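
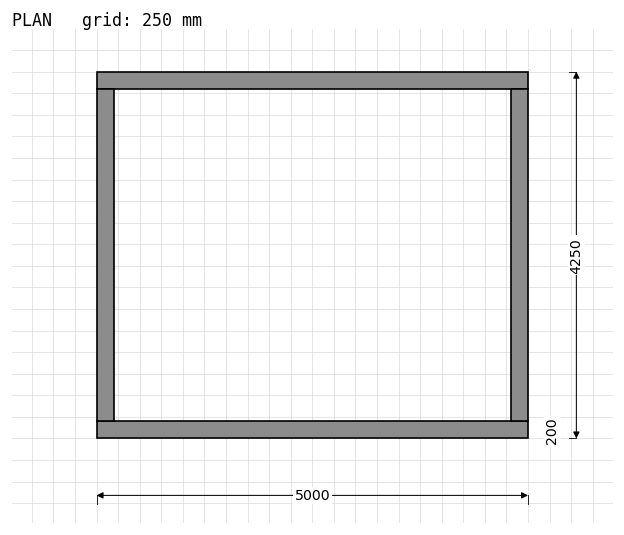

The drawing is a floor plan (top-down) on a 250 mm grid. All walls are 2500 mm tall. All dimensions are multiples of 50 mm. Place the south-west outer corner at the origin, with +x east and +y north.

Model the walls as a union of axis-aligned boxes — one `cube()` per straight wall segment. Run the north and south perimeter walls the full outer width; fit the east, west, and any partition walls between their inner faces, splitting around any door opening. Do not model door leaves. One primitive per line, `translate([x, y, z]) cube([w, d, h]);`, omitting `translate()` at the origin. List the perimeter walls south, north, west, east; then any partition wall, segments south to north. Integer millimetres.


cube([5000, 200, 2500]);
translate([0, 4050, 0]) cube([5000, 200, 2500]);
translate([0, 200, 0]) cube([200, 3850, 2500]);
translate([4800, 200, 0]) cube([200, 3850, 2500]);


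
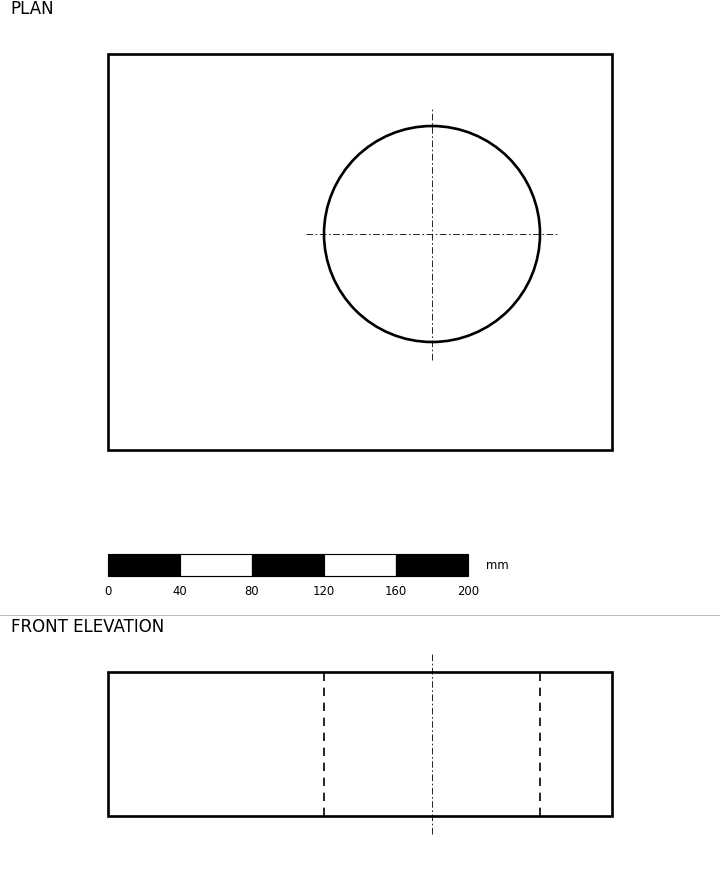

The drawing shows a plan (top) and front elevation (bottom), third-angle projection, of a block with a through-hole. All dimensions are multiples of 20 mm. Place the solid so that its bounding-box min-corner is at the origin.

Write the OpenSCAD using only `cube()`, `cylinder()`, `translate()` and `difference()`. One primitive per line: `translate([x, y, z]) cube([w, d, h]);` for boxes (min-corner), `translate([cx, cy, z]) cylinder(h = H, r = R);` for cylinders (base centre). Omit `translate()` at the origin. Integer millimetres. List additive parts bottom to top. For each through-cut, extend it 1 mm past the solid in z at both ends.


difference() {
  cube([280, 220, 80]);
  translate([180, 120, -1]) cylinder(h = 82, r = 60);
}


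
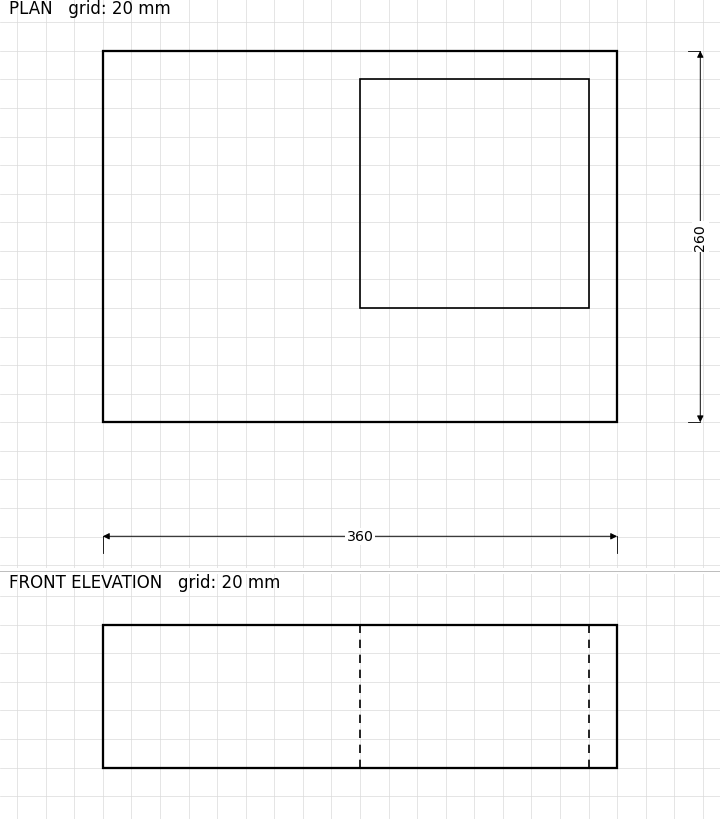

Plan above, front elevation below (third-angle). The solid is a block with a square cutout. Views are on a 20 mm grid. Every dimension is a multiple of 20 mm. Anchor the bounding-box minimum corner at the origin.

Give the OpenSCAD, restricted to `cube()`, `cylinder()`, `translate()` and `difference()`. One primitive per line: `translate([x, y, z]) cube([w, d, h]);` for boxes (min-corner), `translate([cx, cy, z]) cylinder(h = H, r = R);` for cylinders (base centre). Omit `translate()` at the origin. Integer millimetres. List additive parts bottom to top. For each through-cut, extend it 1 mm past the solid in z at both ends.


difference() {
  cube([360, 260, 100]);
  translate([180, 80, -1]) cube([160, 160, 102]);
}


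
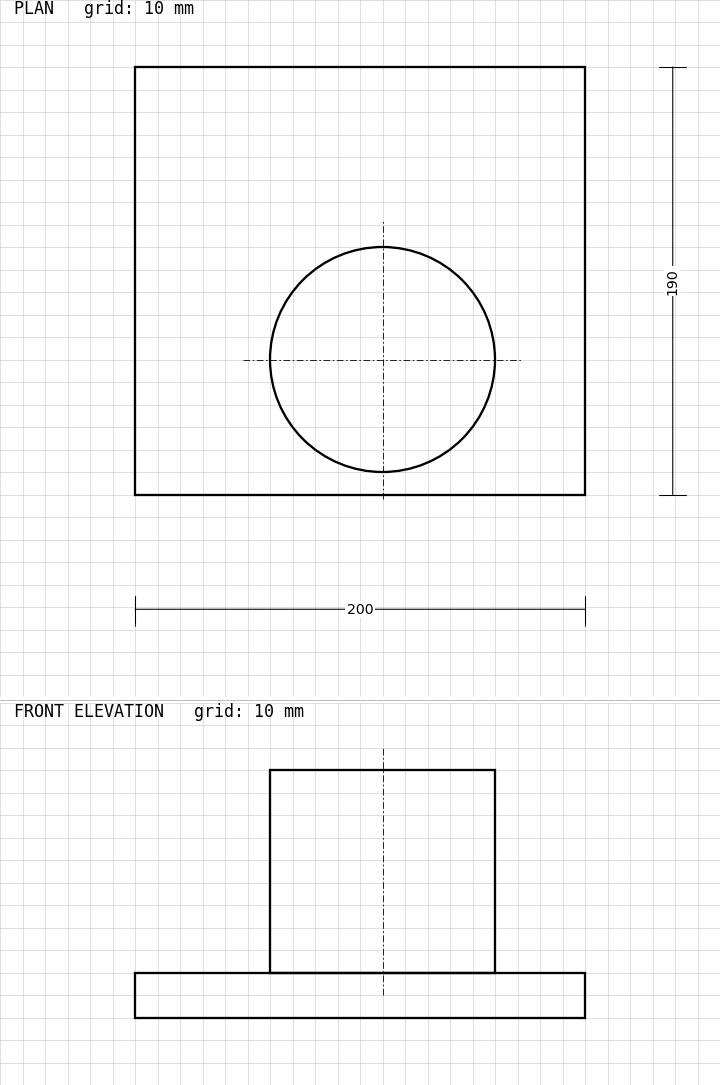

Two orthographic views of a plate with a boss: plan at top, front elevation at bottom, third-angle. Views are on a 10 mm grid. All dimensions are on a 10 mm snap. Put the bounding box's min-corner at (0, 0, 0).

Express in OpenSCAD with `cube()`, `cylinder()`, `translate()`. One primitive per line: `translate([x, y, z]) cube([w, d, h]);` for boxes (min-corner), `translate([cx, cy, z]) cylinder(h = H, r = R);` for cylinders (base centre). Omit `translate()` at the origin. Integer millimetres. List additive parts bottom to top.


cube([200, 190, 20]);
translate([110, 60, 20]) cylinder(h = 90, r = 50);


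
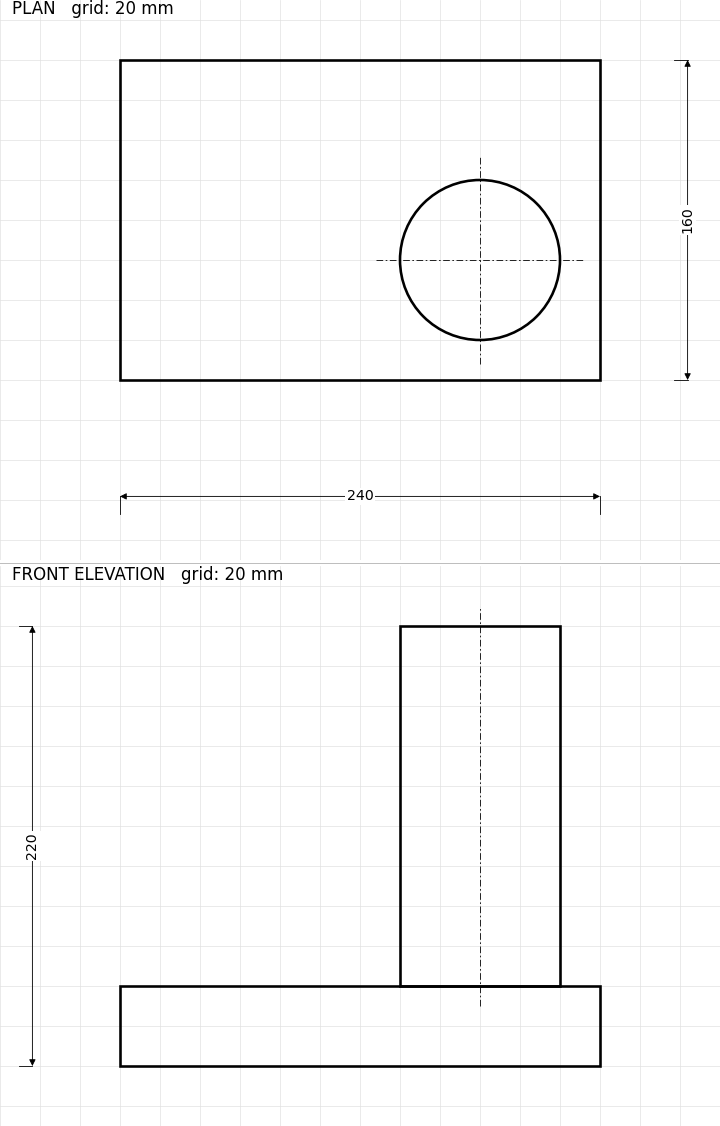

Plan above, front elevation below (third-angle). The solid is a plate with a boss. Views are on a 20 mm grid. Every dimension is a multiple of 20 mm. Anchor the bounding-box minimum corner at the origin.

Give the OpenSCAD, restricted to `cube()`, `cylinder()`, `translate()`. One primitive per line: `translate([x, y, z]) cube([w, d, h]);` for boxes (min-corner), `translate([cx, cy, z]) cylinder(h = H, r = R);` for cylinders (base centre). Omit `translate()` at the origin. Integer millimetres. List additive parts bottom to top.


cube([240, 160, 40]);
translate([180, 60, 40]) cylinder(h = 180, r = 40);


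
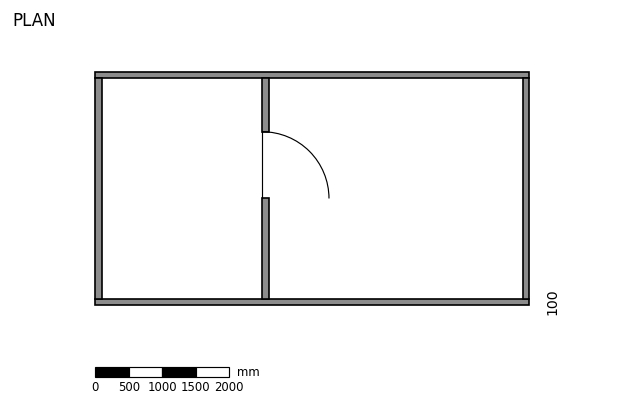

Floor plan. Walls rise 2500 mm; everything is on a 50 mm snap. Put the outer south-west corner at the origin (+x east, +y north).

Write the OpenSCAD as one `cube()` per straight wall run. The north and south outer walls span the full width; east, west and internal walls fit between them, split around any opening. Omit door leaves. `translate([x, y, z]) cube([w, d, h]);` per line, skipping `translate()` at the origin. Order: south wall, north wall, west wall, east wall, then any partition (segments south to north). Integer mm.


cube([6500, 100, 2500]);
translate([0, 3400, 0]) cube([6500, 100, 2500]);
translate([0, 100, 0]) cube([100, 3300, 2500]);
translate([6400, 100, 0]) cube([100, 3300, 2500]);
translate([2500, 100, 0]) cube([100, 1500, 2500]);
translate([2500, 2600, 0]) cube([100, 800, 2500]);


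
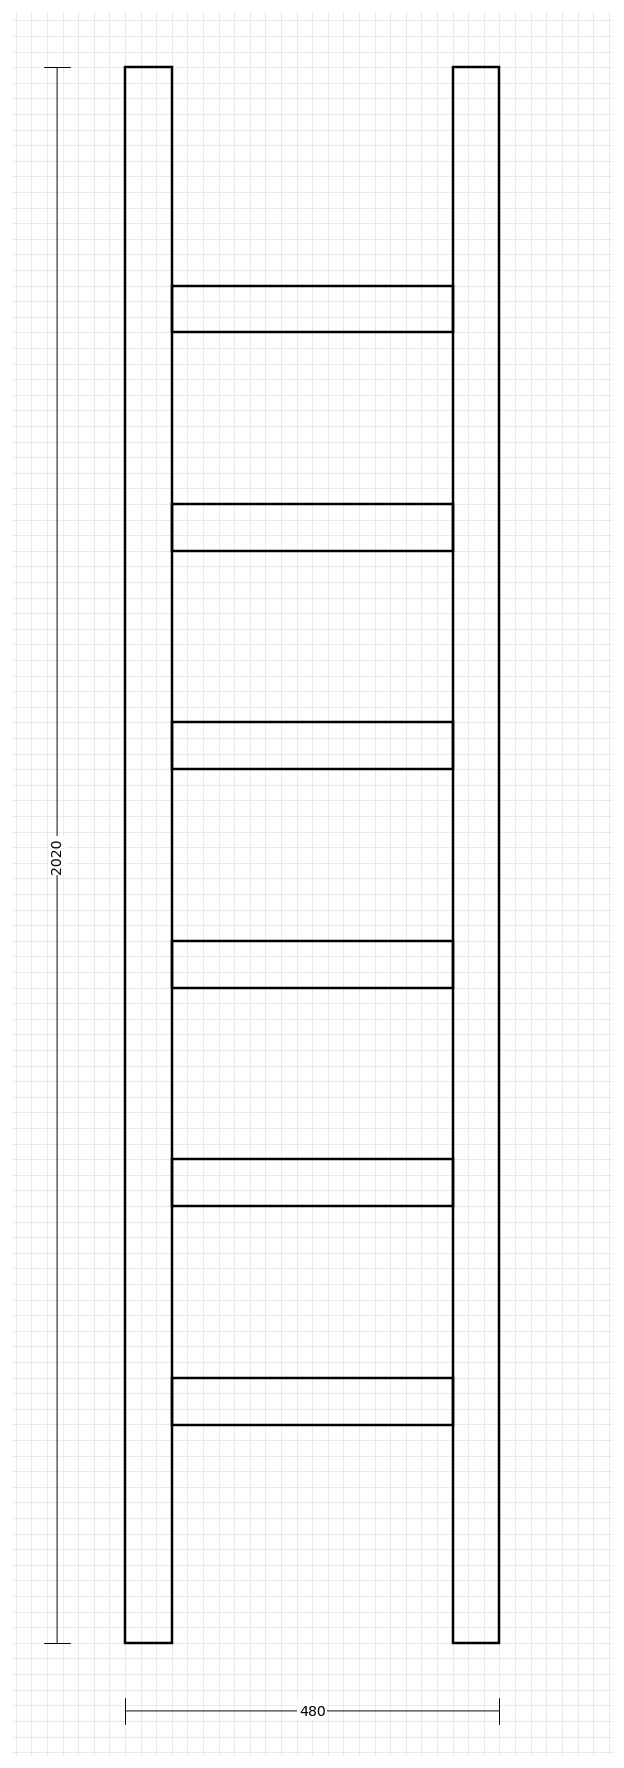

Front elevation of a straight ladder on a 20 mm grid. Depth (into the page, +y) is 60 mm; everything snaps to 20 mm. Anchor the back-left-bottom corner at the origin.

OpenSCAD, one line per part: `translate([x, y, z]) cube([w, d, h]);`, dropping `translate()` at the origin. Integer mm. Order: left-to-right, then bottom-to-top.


cube([60, 60, 2020]);
translate([60, 0, 280]) cube([360, 60, 60]);
translate([60, 0, 560]) cube([360, 60, 60]);
translate([60, 0, 840]) cube([360, 60, 60]);
translate([60, 0, 1120]) cube([360, 60, 60]);
translate([60, 0, 1400]) cube([360, 60, 60]);
translate([60, 0, 1680]) cube([360, 60, 60]);
translate([420, 0, 0]) cube([60, 60, 2020]);


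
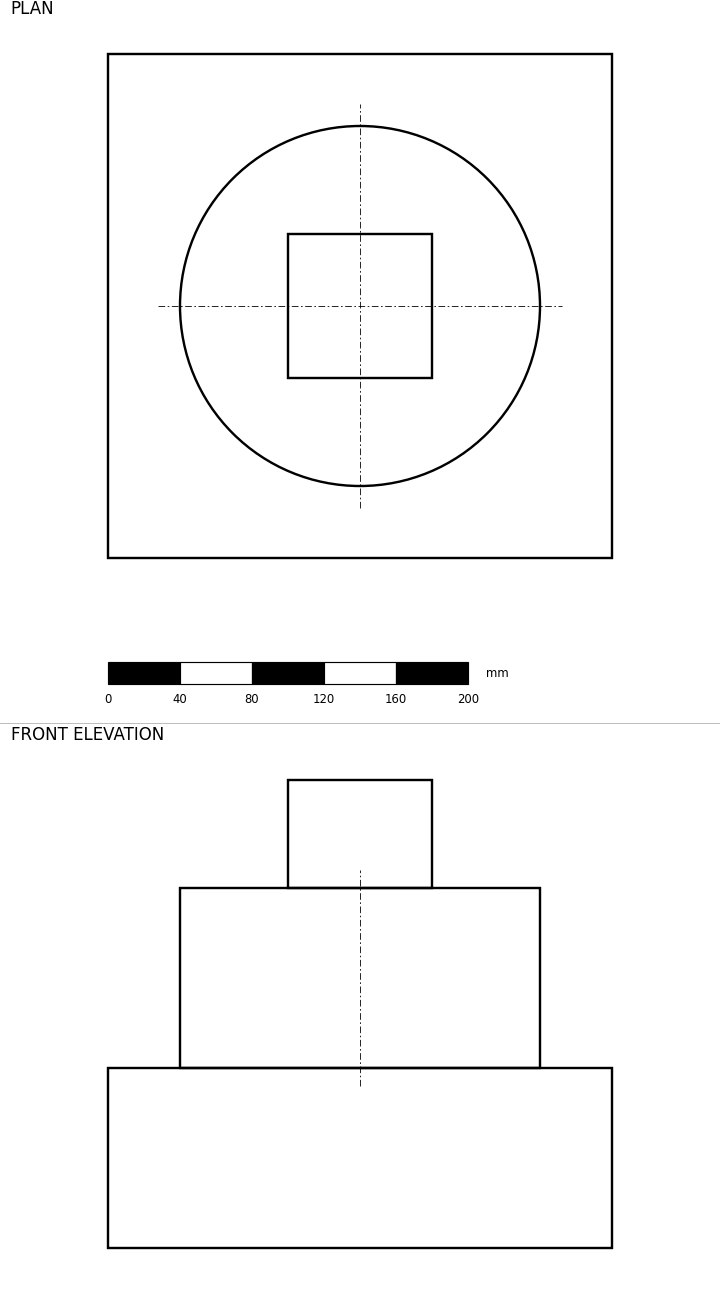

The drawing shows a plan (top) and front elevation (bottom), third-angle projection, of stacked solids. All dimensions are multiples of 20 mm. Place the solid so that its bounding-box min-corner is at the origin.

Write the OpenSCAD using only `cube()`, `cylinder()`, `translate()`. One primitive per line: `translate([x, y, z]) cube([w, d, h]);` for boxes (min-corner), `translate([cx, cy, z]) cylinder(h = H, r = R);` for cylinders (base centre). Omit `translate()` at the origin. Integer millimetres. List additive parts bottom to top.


cube([280, 280, 100]);
translate([140, 140, 100]) cylinder(h = 100, r = 100);
translate([100, 100, 200]) cube([80, 80, 60]);


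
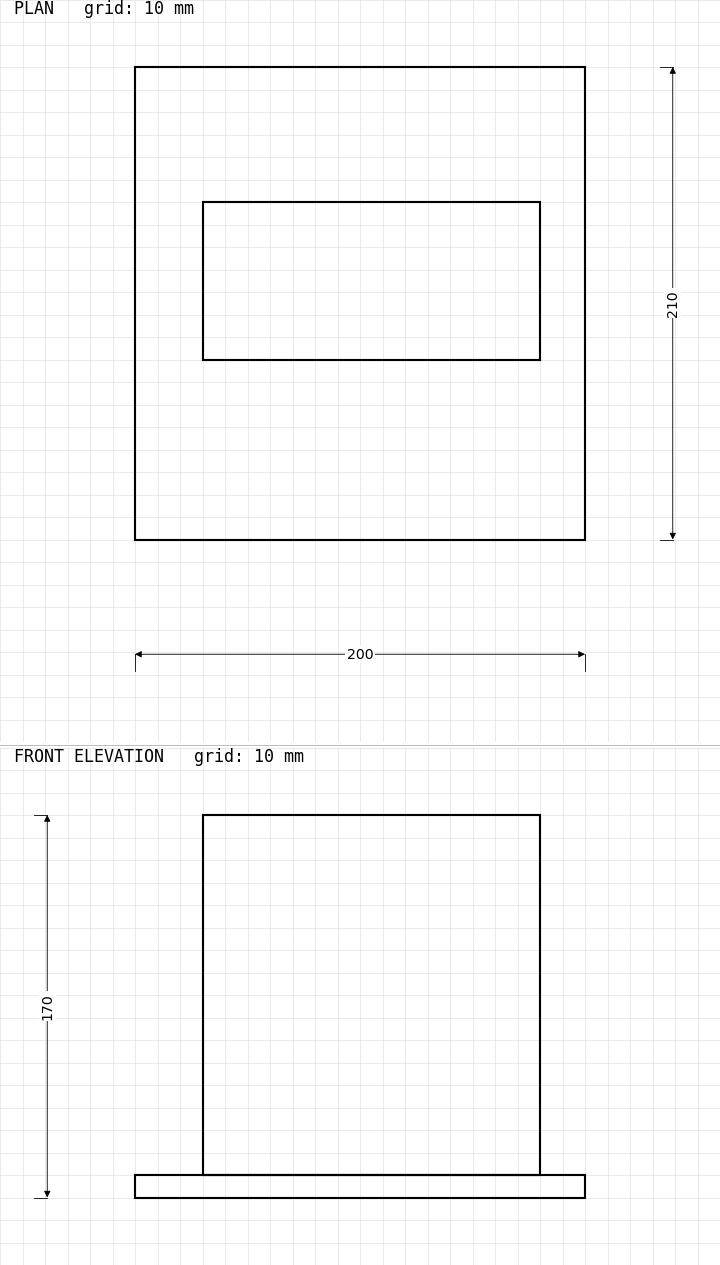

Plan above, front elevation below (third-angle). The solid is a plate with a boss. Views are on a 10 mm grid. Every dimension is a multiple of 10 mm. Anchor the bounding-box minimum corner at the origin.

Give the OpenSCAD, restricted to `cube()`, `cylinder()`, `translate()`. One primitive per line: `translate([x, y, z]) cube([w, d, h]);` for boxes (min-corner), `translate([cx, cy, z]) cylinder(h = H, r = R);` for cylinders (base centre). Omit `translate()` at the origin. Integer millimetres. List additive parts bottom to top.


cube([200, 210, 10]);
translate([30, 80, 10]) cube([150, 70, 160]);


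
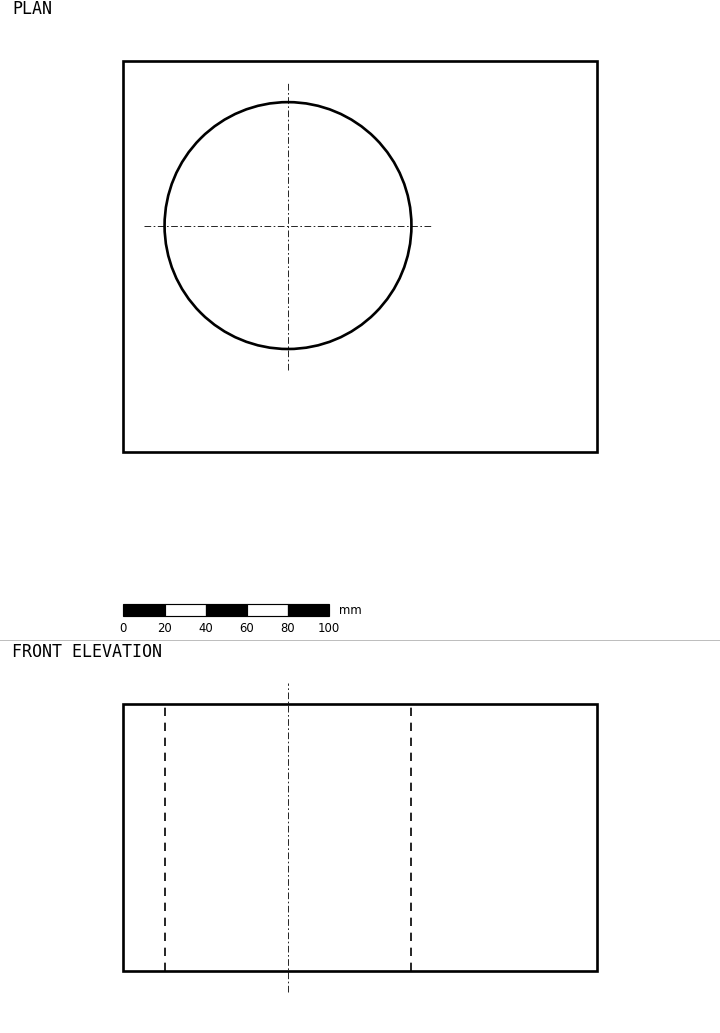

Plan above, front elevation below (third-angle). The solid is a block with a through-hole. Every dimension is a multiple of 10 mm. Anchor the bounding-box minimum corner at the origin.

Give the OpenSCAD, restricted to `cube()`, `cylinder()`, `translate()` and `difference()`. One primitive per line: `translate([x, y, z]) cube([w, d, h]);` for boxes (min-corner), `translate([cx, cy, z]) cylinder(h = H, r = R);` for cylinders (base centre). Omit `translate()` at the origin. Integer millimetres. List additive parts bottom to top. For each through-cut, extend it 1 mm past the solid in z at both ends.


difference() {
  cube([230, 190, 130]);
  translate([80, 110, -1]) cylinder(h = 132, r = 60);
}


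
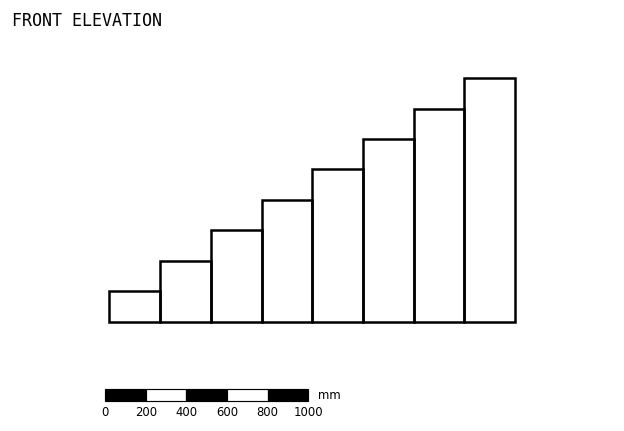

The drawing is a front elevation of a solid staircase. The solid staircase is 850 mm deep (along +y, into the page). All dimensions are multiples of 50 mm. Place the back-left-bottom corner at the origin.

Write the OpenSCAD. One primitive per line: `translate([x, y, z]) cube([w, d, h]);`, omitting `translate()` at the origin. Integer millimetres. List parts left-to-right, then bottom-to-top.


cube([250, 850, 150]);
translate([250, 0, 0]) cube([250, 850, 300]);
translate([500, 0, 0]) cube([250, 850, 450]);
translate([750, 0, 0]) cube([250, 850, 600]);
translate([1000, 0, 0]) cube([250, 850, 750]);
translate([1250, 0, 0]) cube([250, 850, 900]);
translate([1500, 0, 0]) cube([250, 850, 1050]);
translate([1750, 0, 0]) cube([250, 850, 1200]);


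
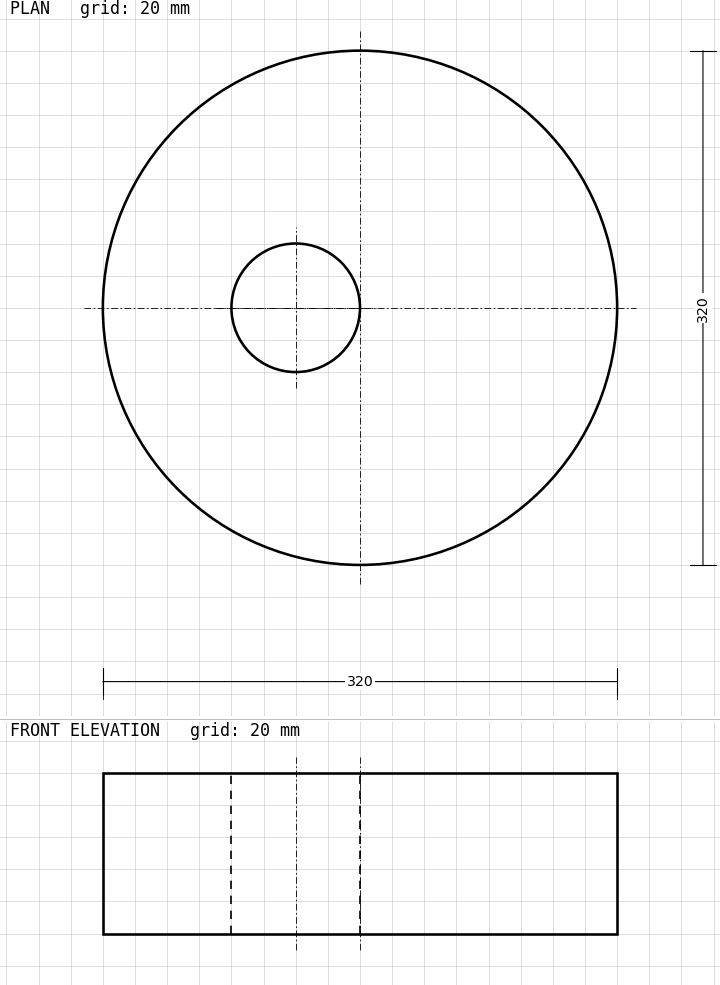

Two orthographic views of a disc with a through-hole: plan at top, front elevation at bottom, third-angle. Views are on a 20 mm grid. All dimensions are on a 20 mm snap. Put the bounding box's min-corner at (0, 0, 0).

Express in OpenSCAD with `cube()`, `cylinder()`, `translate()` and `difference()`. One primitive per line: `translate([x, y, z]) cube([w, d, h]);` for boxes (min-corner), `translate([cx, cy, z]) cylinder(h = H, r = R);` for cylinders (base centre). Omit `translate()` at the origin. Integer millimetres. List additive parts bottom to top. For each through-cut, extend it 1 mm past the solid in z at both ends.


difference() {
  translate([160, 160, 0]) cylinder(h = 100, r = 160);
  translate([120, 160, -1]) cylinder(h = 102, r = 40);
}


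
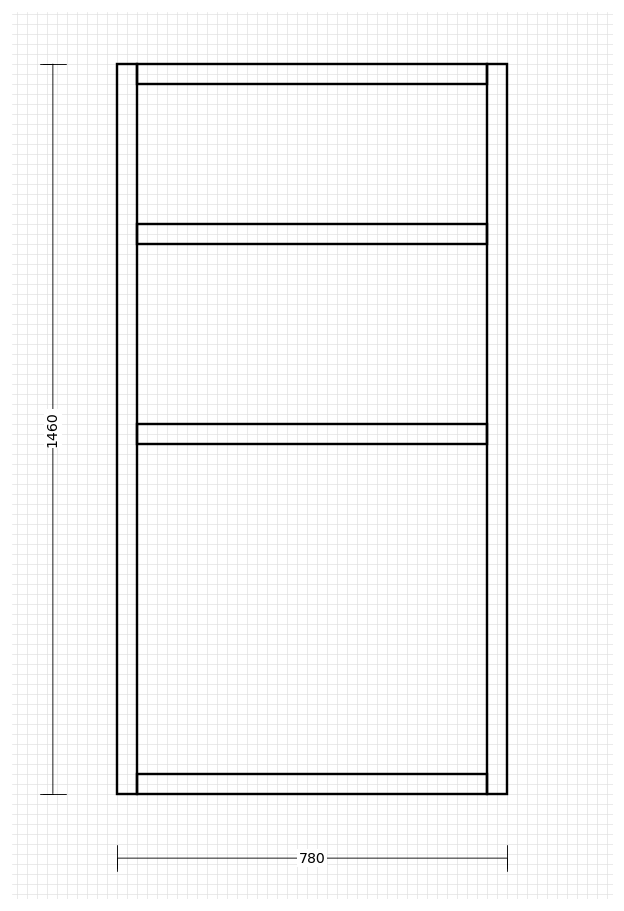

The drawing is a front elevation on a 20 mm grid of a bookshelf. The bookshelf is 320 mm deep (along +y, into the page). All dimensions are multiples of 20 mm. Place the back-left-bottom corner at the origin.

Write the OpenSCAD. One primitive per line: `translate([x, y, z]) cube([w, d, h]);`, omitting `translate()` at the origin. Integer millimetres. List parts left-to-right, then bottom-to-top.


cube([40, 320, 1460]);
translate([40, 0, 0]) cube([700, 320, 40]);
translate([40, 0, 700]) cube([700, 320, 40]);
translate([40, 0, 1100]) cube([700, 320, 40]);
translate([40, 0, 1420]) cube([700, 320, 40]);
translate([740, 0, 0]) cube([40, 320, 1460]);


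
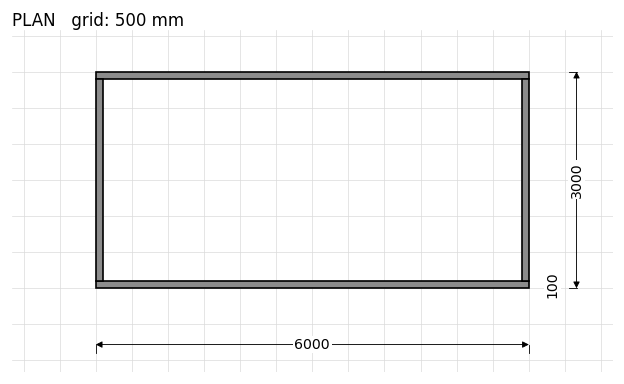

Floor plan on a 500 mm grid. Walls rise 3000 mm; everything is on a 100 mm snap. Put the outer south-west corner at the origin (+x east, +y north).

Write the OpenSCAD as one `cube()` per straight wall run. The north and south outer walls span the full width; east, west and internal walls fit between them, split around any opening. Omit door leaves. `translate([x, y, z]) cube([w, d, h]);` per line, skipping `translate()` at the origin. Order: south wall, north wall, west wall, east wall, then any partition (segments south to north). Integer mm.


cube([6000, 100, 3000]);
translate([0, 2900, 0]) cube([6000, 100, 3000]);
translate([0, 100, 0]) cube([100, 2800, 3000]);
translate([5900, 100, 0]) cube([100, 2800, 3000]);


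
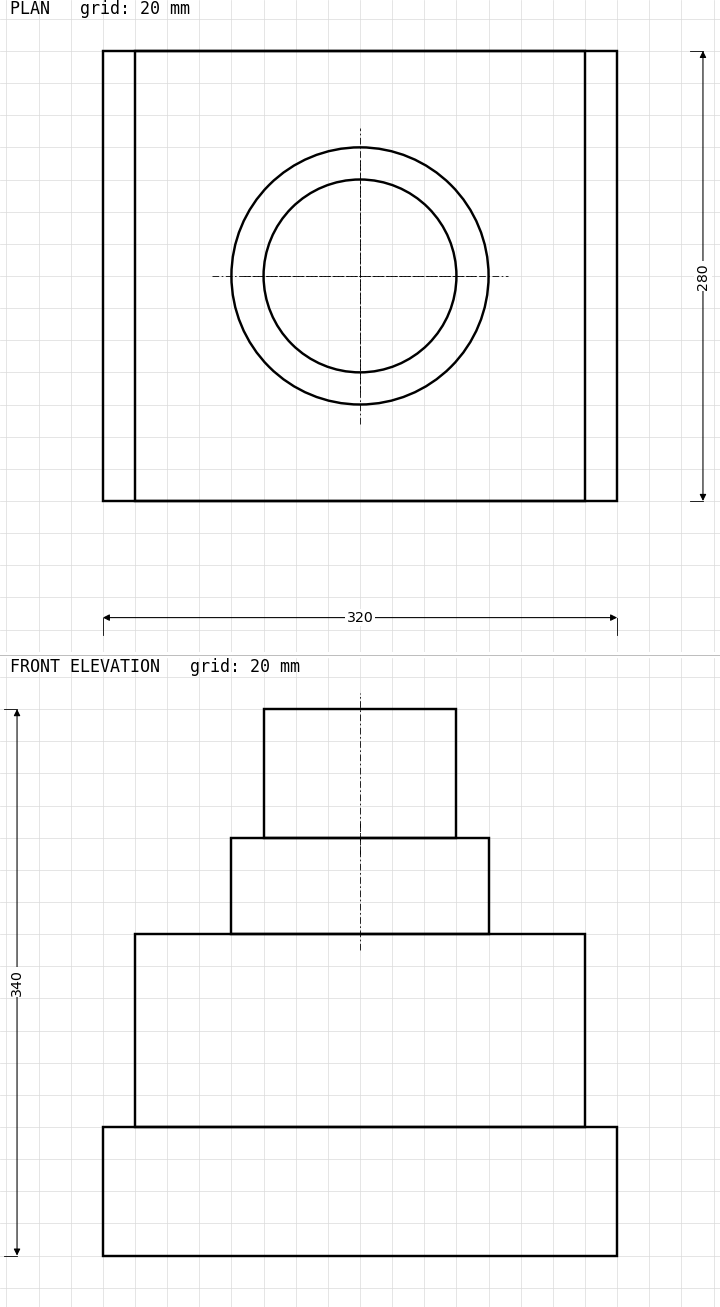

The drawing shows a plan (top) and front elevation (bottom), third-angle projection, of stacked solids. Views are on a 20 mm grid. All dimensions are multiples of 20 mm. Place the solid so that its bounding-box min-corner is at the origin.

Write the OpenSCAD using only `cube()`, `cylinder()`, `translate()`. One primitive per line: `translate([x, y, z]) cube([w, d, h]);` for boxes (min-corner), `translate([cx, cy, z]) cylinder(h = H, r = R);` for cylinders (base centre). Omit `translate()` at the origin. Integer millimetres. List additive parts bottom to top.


cube([320, 280, 80]);
translate([20, 0, 80]) cube([280, 280, 120]);
translate([160, 140, 200]) cylinder(h = 60, r = 80);
translate([160, 140, 260]) cylinder(h = 80, r = 60);


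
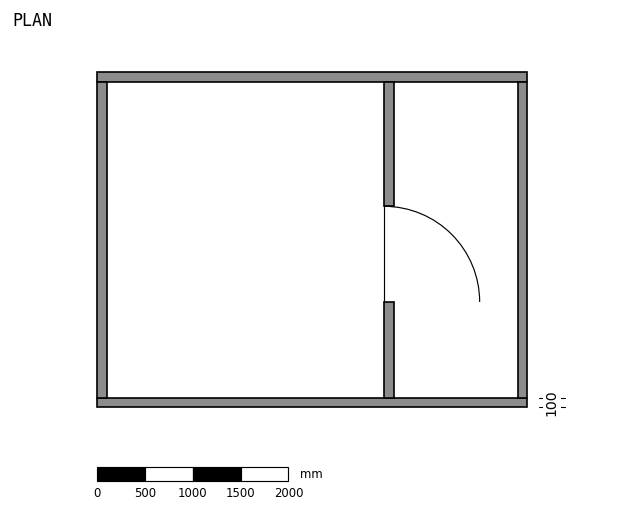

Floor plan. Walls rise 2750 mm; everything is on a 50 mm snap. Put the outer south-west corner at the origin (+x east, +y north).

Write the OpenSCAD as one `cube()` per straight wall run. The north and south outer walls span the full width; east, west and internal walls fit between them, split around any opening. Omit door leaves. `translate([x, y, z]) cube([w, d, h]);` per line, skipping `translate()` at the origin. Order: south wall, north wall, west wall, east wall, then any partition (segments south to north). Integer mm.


cube([4500, 100, 2750]);
translate([0, 3400, 0]) cube([4500, 100, 2750]);
translate([0, 100, 0]) cube([100, 3300, 2750]);
translate([4400, 100, 0]) cube([100, 3300, 2750]);
translate([3000, 100, 0]) cube([100, 1000, 2750]);
translate([3000, 2100, 0]) cube([100, 1300, 2750]);


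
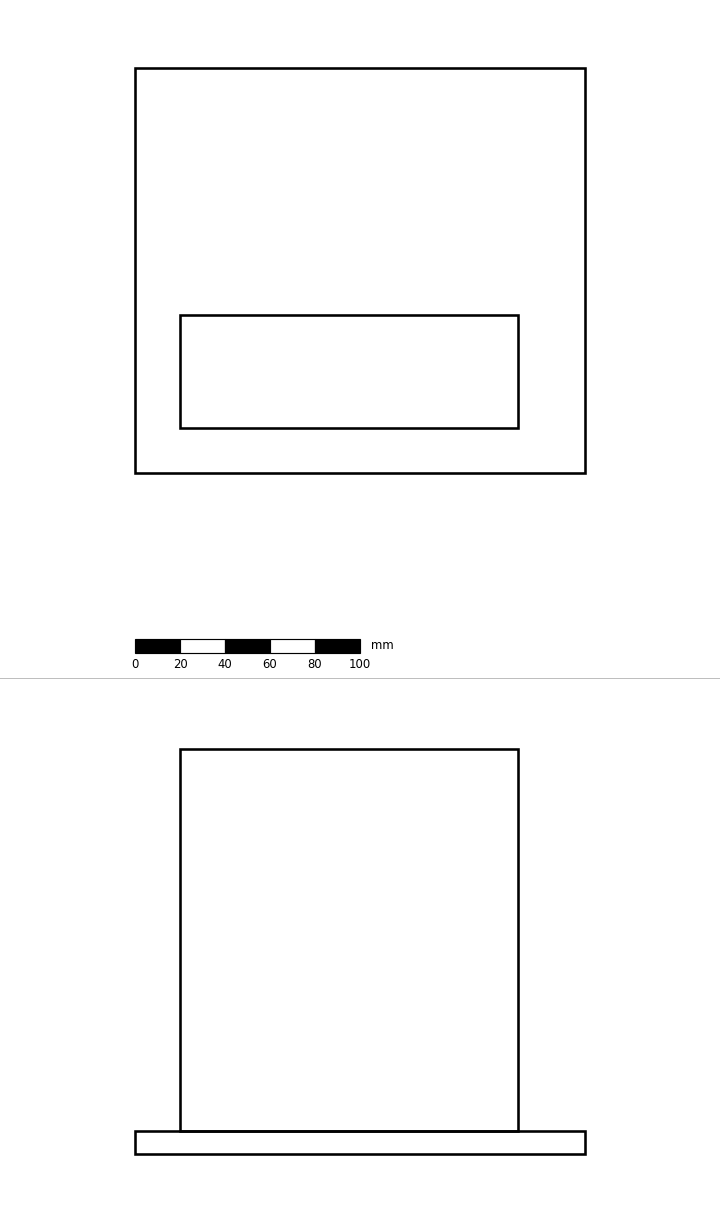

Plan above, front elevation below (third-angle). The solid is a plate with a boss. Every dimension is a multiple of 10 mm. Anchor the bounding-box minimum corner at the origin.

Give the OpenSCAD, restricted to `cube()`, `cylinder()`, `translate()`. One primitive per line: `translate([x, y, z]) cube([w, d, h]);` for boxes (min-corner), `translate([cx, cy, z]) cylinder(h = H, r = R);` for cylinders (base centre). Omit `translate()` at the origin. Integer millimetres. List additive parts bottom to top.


cube([200, 180, 10]);
translate([20, 20, 10]) cube([150, 50, 170]);


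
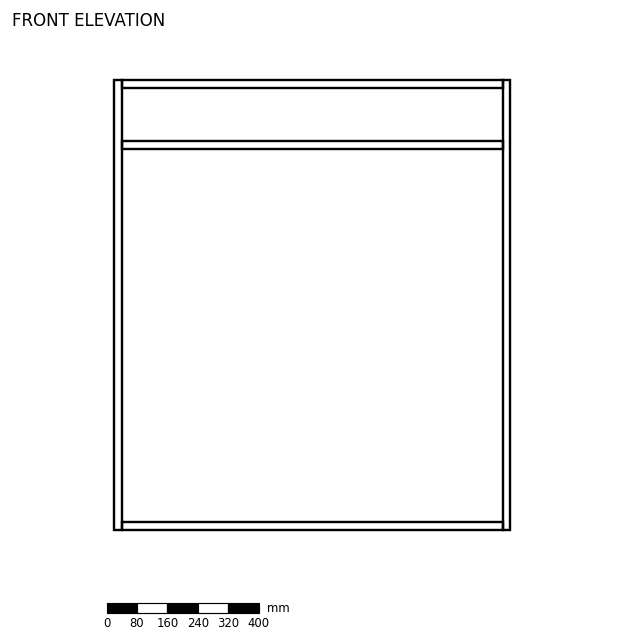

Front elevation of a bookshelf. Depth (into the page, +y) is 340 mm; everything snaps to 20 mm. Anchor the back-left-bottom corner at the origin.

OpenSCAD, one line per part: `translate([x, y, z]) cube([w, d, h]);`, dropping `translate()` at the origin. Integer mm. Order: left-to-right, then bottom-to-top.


cube([20, 340, 1180]);
translate([20, 0, 0]) cube([1000, 340, 20]);
translate([20, 0, 1000]) cube([1000, 340, 20]);
translate([20, 0, 1160]) cube([1000, 340, 20]);
translate([1020, 0, 0]) cube([20, 340, 1180]);


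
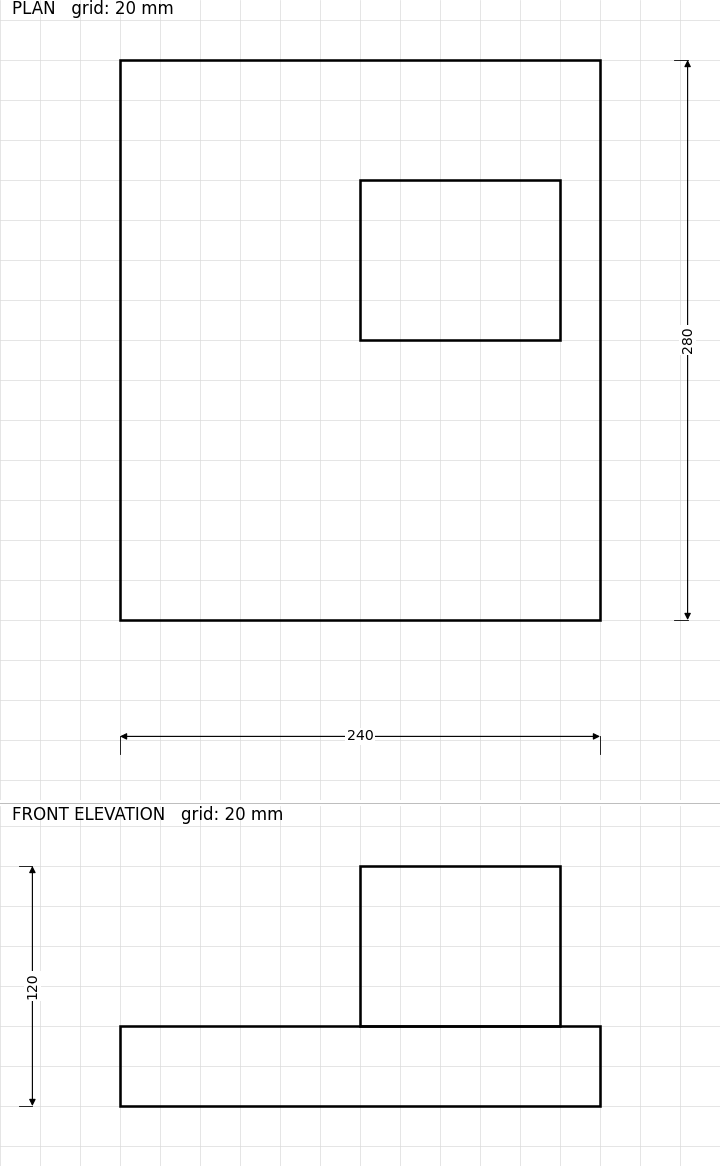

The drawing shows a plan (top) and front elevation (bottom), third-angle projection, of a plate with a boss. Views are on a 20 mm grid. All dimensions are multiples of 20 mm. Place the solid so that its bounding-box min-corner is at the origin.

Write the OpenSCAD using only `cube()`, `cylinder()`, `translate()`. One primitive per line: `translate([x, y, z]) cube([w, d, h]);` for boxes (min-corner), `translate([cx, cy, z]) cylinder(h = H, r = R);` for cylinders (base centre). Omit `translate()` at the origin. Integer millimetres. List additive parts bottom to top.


cube([240, 280, 40]);
translate([120, 140, 40]) cube([100, 80, 80]);


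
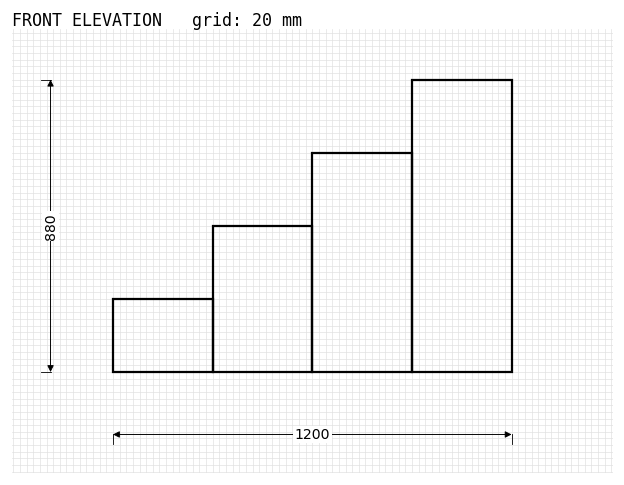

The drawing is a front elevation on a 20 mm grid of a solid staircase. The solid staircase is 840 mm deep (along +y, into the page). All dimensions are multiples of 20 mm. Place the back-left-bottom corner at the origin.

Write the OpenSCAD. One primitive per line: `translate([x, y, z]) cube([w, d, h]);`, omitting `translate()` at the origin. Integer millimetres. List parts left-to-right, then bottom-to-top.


cube([300, 840, 220]);
translate([300, 0, 0]) cube([300, 840, 440]);
translate([600, 0, 0]) cube([300, 840, 660]);
translate([900, 0, 0]) cube([300, 840, 880]);


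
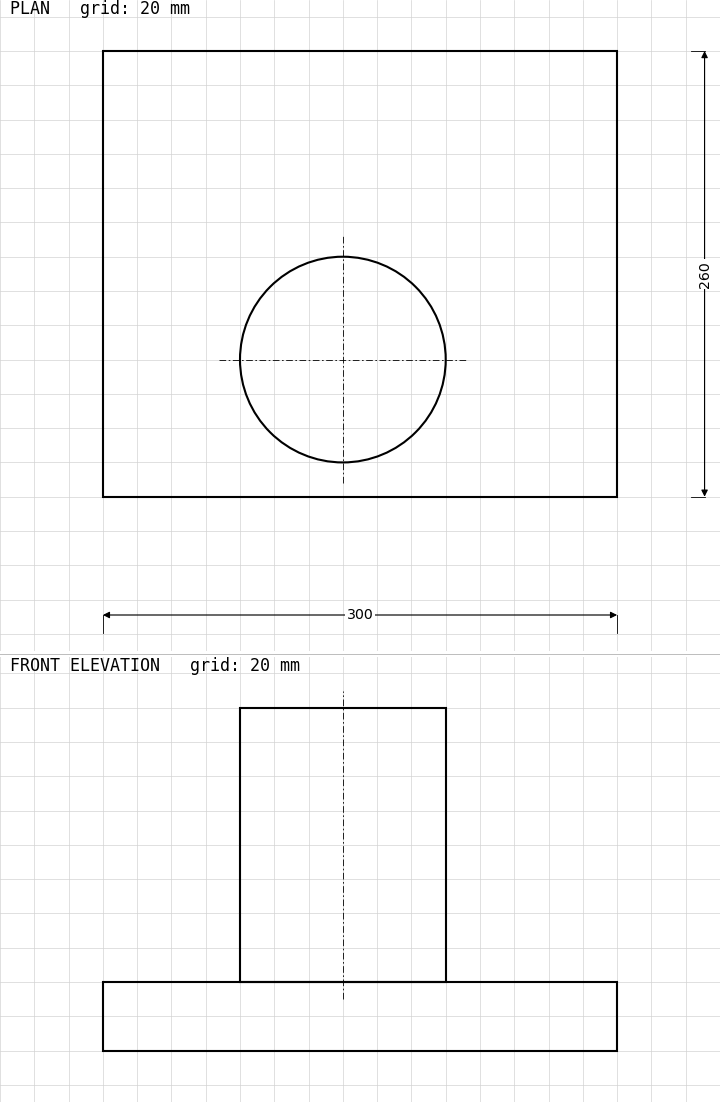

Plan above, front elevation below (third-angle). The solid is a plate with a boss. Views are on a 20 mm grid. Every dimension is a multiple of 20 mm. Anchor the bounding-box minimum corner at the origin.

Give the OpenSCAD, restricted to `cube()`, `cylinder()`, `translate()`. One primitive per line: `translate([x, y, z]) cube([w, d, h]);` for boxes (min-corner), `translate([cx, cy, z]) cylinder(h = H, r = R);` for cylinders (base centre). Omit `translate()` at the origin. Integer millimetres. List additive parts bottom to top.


cube([300, 260, 40]);
translate([140, 80, 40]) cylinder(h = 160, r = 60);


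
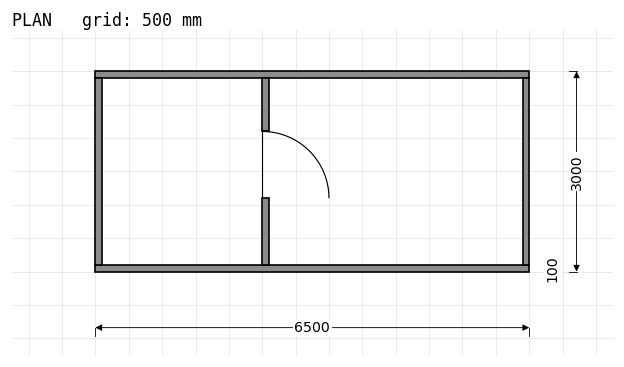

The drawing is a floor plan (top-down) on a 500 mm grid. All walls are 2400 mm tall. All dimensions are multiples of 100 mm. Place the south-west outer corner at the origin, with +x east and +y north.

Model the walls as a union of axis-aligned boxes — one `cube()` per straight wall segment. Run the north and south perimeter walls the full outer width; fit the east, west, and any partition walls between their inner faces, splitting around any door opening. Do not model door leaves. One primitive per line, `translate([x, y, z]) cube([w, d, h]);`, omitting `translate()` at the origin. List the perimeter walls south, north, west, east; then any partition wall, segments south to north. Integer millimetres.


cube([6500, 100, 2400]);
translate([0, 2900, 0]) cube([6500, 100, 2400]);
translate([0, 100, 0]) cube([100, 2800, 2400]);
translate([6400, 100, 0]) cube([100, 2800, 2400]);
translate([2500, 100, 0]) cube([100, 1000, 2400]);
translate([2500, 2100, 0]) cube([100, 800, 2400]);


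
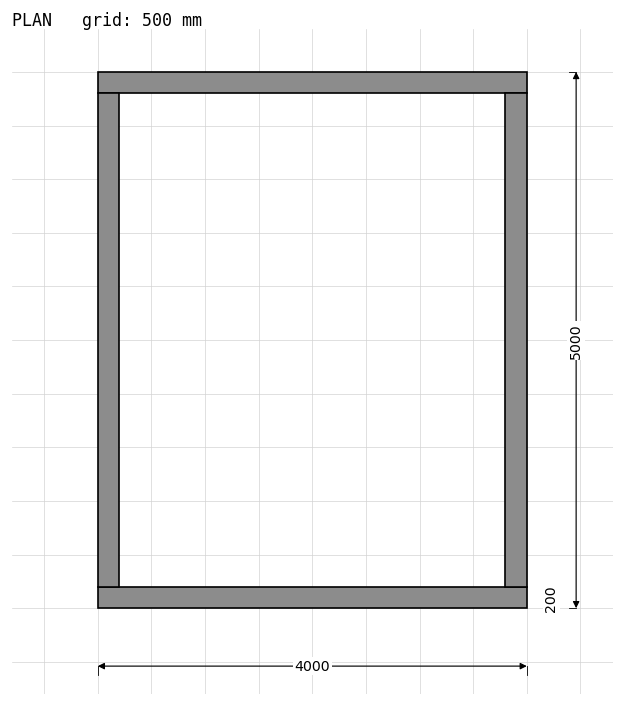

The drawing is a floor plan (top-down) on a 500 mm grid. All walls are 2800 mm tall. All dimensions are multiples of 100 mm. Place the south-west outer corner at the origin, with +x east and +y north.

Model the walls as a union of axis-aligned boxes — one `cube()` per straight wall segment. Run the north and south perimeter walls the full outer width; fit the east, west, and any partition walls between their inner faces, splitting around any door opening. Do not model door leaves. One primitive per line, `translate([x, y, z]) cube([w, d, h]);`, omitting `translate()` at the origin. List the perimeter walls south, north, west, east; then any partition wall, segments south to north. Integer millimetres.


cube([4000, 200, 2800]);
translate([0, 4800, 0]) cube([4000, 200, 2800]);
translate([0, 200, 0]) cube([200, 4600, 2800]);
translate([3800, 200, 0]) cube([200, 4600, 2800]);


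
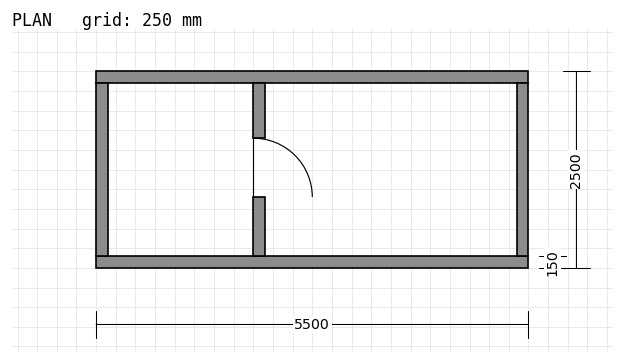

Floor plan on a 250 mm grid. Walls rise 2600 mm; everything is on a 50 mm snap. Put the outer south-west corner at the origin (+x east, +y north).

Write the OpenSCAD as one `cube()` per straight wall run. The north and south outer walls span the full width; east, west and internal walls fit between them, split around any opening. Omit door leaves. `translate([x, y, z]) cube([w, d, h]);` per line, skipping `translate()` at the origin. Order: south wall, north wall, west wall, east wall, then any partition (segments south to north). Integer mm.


cube([5500, 150, 2600]);
translate([0, 2350, 0]) cube([5500, 150, 2600]);
translate([0, 150, 0]) cube([150, 2200, 2600]);
translate([5350, 150, 0]) cube([150, 2200, 2600]);
translate([2000, 150, 0]) cube([150, 750, 2600]);
translate([2000, 1650, 0]) cube([150, 700, 2600]);


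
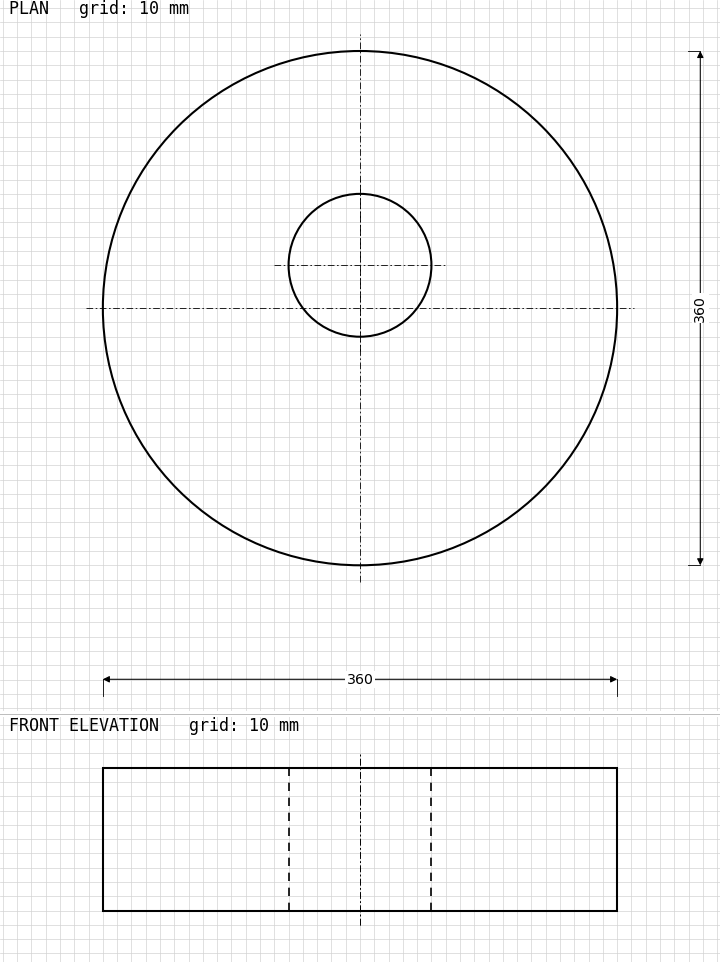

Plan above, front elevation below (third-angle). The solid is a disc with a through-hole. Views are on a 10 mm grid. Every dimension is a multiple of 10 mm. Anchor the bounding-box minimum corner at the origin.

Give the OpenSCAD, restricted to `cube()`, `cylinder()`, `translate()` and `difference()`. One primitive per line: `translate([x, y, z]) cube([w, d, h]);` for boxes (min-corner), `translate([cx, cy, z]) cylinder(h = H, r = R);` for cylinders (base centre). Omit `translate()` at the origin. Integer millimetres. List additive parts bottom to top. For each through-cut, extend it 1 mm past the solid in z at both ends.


difference() {
  translate([180, 180, 0]) cylinder(h = 100, r = 180);
  translate([180, 210, -1]) cylinder(h = 102, r = 50);
}


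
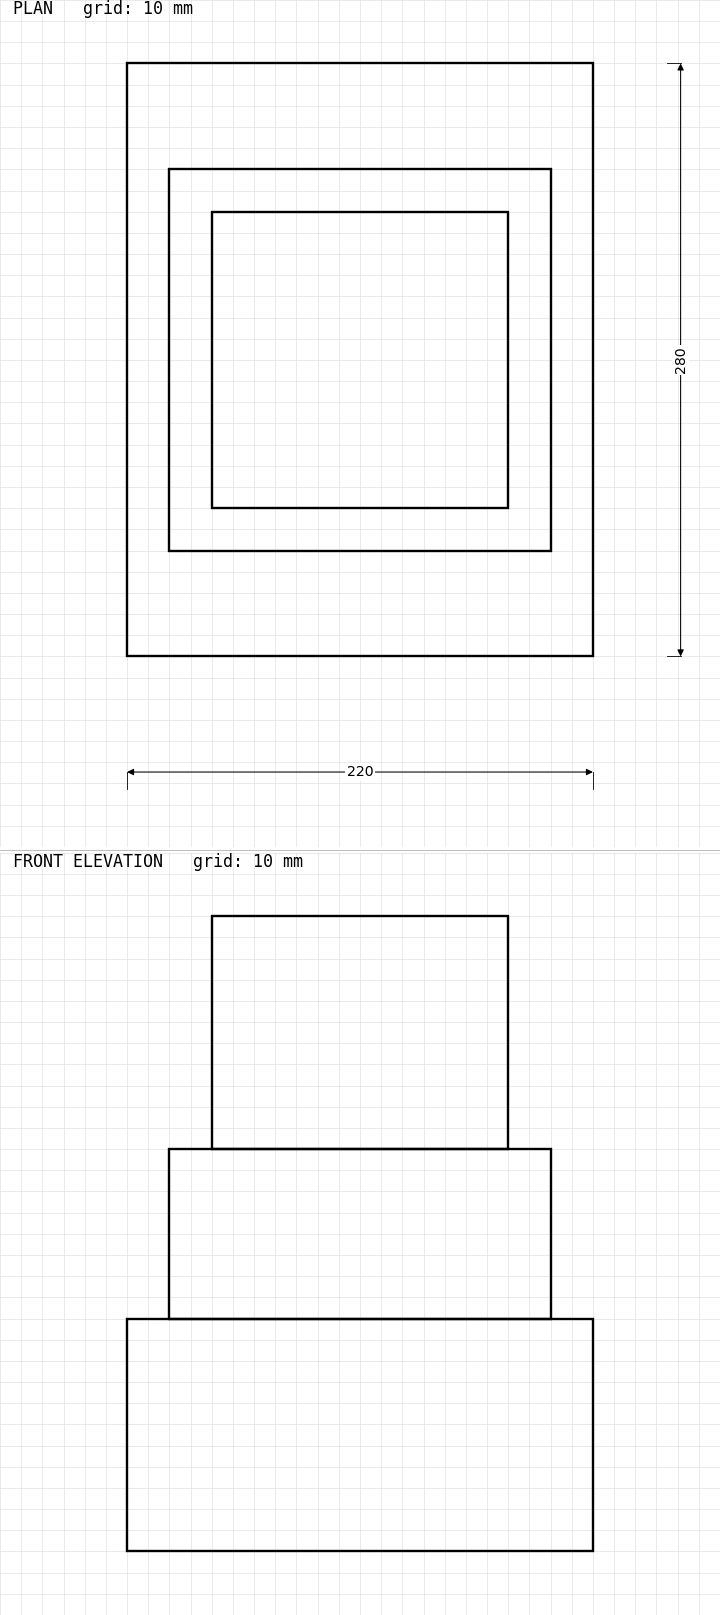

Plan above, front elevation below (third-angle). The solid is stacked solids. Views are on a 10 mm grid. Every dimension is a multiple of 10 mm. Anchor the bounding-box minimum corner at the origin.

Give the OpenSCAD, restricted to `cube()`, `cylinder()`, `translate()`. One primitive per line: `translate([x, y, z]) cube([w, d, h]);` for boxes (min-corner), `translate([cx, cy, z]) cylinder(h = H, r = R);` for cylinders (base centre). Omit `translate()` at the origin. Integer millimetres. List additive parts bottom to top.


cube([220, 280, 110]);
translate([20, 50, 110]) cube([180, 180, 80]);
translate([40, 70, 190]) cube([140, 140, 110]);


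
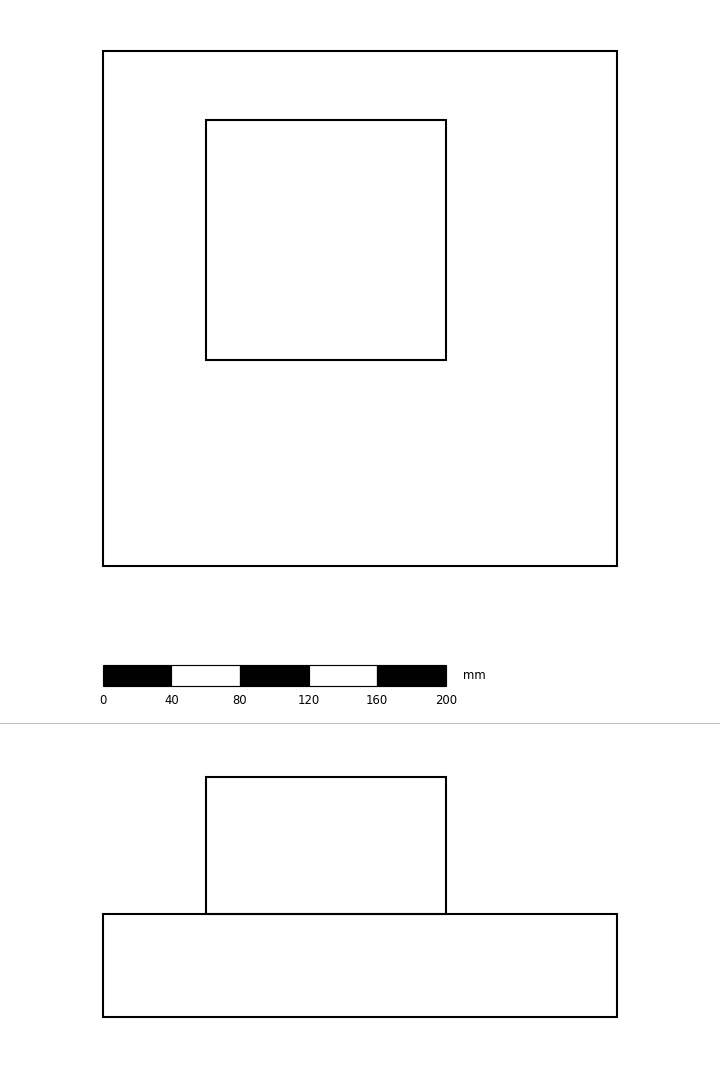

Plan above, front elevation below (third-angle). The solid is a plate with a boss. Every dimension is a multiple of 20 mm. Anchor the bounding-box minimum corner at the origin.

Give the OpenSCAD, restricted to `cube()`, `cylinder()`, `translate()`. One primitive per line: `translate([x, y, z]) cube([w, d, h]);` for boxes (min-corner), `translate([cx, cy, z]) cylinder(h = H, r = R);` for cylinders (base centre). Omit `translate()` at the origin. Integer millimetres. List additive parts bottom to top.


cube([300, 300, 60]);
translate([60, 120, 60]) cube([140, 140, 80]);


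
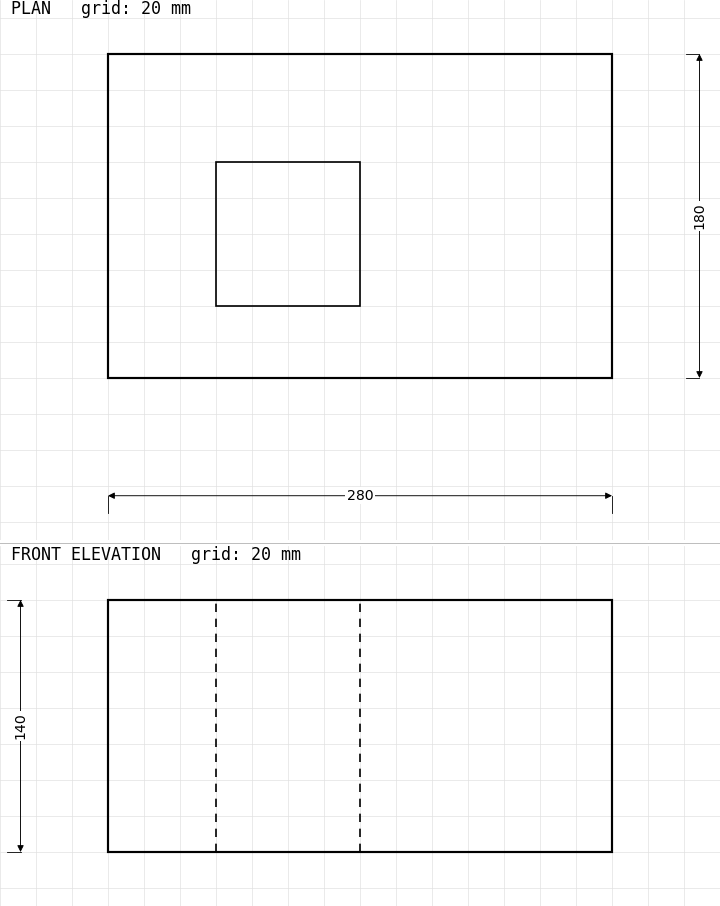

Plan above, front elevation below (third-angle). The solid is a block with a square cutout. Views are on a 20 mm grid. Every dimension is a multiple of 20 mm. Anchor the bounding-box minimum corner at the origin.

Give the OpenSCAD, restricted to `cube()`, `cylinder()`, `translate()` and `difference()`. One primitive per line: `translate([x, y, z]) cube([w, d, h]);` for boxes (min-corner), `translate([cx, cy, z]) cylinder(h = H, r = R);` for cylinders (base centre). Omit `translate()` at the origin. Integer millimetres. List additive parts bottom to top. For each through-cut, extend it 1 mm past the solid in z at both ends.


difference() {
  cube([280, 180, 140]);
  translate([60, 40, -1]) cube([80, 80, 142]);
}


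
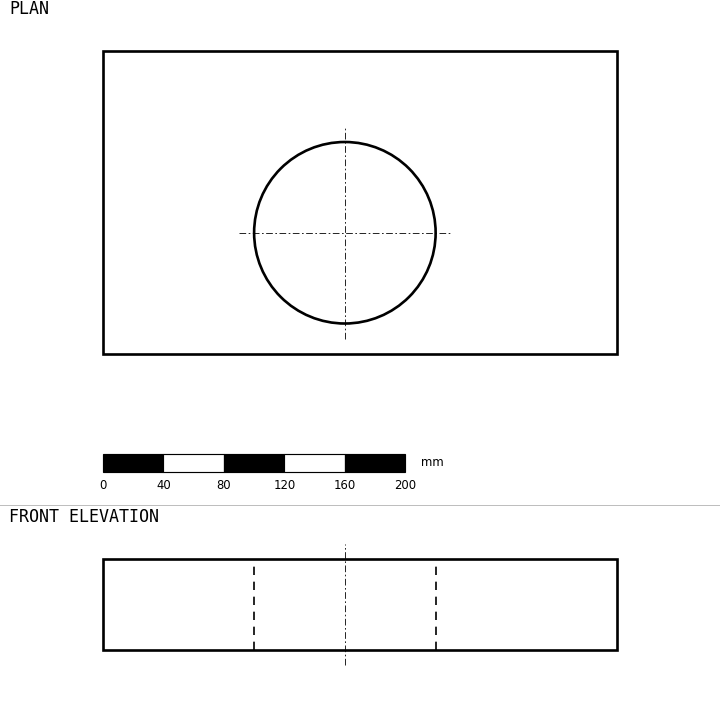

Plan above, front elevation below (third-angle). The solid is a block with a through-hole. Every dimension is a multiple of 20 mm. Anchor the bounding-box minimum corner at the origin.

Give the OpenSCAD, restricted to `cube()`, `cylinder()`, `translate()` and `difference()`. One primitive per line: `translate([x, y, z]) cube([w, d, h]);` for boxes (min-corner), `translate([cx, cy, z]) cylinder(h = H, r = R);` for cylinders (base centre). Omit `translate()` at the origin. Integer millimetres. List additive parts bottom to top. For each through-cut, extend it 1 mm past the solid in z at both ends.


difference() {
  cube([340, 200, 60]);
  translate([160, 80, -1]) cylinder(h = 62, r = 60);
}


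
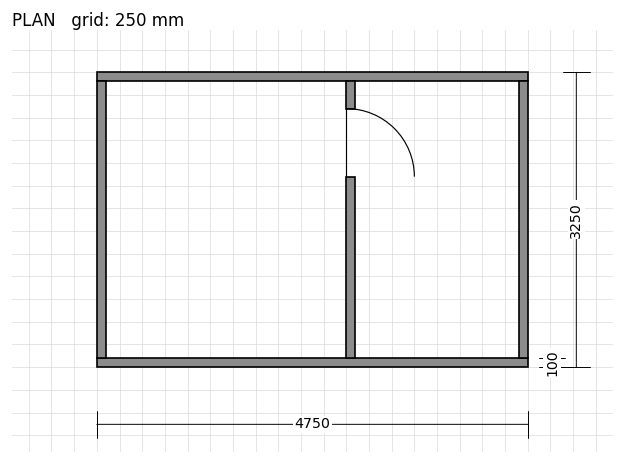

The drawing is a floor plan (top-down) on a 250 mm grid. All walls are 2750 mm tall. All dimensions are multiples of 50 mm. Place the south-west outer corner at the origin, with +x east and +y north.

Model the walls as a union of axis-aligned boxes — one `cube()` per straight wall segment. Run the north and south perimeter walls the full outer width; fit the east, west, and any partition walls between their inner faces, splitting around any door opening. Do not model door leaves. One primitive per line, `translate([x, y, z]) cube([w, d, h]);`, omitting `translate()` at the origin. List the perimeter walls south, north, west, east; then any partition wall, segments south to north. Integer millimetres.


cube([4750, 100, 2750]);
translate([0, 3150, 0]) cube([4750, 100, 2750]);
translate([0, 100, 0]) cube([100, 3050, 2750]);
translate([4650, 100, 0]) cube([100, 3050, 2750]);
translate([2750, 100, 0]) cube([100, 2000, 2750]);
translate([2750, 2850, 0]) cube([100, 300, 2750]);


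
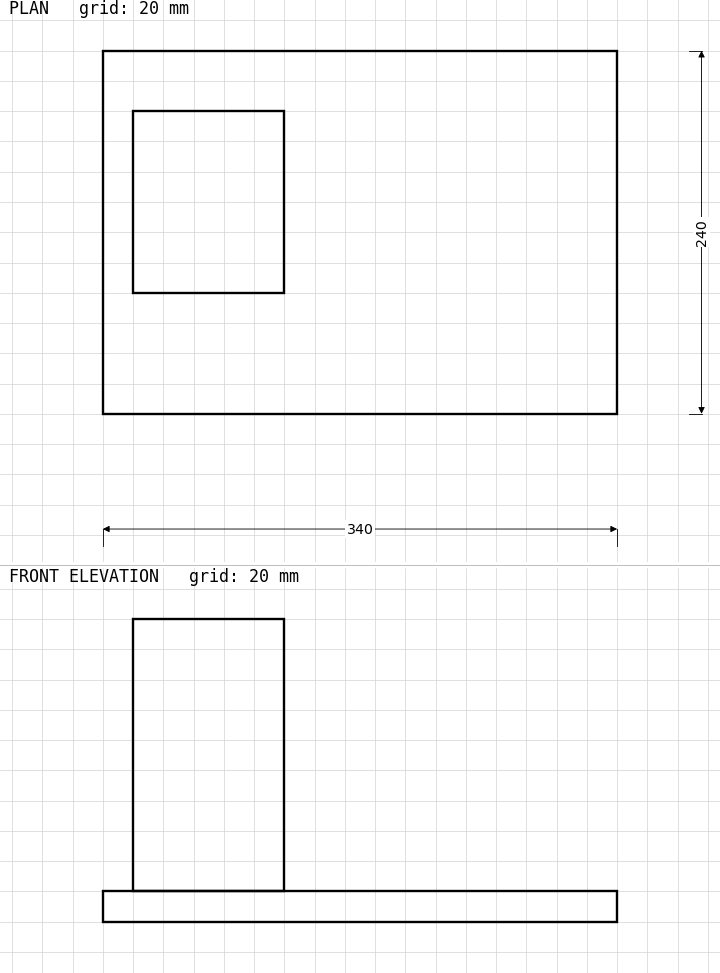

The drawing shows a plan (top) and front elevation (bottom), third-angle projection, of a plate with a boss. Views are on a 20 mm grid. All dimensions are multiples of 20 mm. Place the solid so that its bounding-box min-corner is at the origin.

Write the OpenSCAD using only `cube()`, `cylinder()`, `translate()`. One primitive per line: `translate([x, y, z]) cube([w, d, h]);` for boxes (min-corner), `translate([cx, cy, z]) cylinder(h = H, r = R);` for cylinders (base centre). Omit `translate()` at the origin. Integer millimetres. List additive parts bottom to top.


cube([340, 240, 20]);
translate([20, 80, 20]) cube([100, 120, 180]);


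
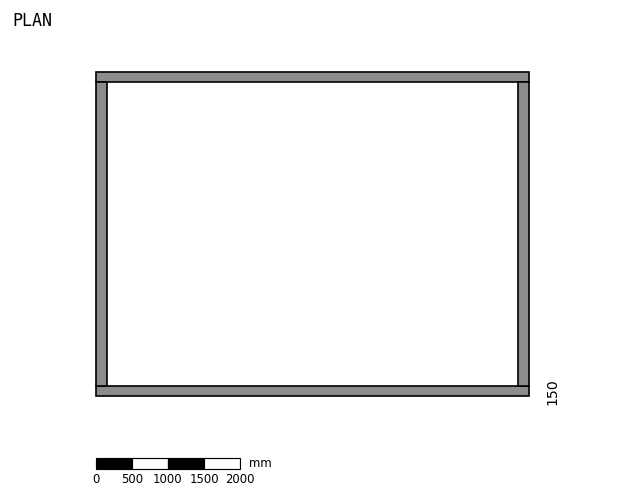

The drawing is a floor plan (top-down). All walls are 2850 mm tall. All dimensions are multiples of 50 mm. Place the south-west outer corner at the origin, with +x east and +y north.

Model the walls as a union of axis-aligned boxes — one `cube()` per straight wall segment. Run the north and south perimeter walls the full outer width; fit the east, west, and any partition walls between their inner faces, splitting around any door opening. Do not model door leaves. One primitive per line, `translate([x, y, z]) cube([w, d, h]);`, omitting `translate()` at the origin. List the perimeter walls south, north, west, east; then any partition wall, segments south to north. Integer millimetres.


cube([6000, 150, 2850]);
translate([0, 4350, 0]) cube([6000, 150, 2850]);
translate([0, 150, 0]) cube([150, 4200, 2850]);
translate([5850, 150, 0]) cube([150, 4200, 2850]);


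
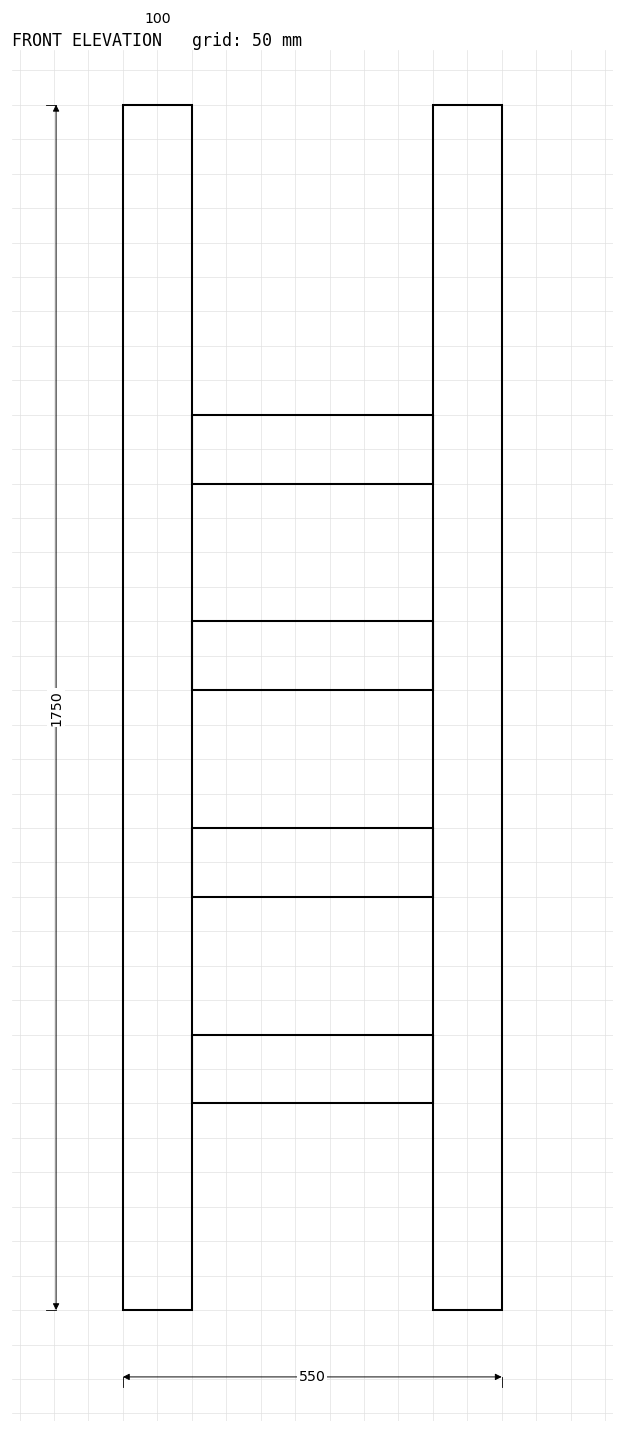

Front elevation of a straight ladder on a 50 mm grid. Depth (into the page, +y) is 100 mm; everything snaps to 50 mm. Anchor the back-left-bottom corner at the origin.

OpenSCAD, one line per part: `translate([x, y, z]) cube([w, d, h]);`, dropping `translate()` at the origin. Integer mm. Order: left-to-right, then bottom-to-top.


cube([100, 100, 1750]);
translate([100, 0, 300]) cube([350, 100, 100]);
translate([100, 0, 600]) cube([350, 100, 100]);
translate([100, 0, 900]) cube([350, 100, 100]);
translate([100, 0, 1200]) cube([350, 100, 100]);
translate([450, 0, 0]) cube([100, 100, 1750]);


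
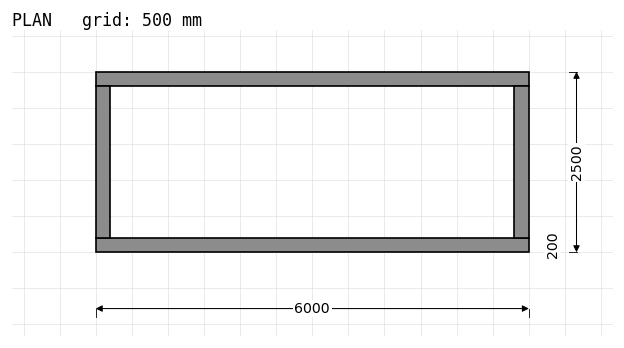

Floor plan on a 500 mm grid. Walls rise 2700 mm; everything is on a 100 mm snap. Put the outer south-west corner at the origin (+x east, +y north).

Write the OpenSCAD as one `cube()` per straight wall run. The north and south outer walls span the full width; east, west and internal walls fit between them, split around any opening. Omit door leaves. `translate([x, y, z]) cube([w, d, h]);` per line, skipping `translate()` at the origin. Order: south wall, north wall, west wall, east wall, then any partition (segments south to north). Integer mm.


cube([6000, 200, 2700]);
translate([0, 2300, 0]) cube([6000, 200, 2700]);
translate([0, 200, 0]) cube([200, 2100, 2700]);
translate([5800, 200, 0]) cube([200, 2100, 2700]);


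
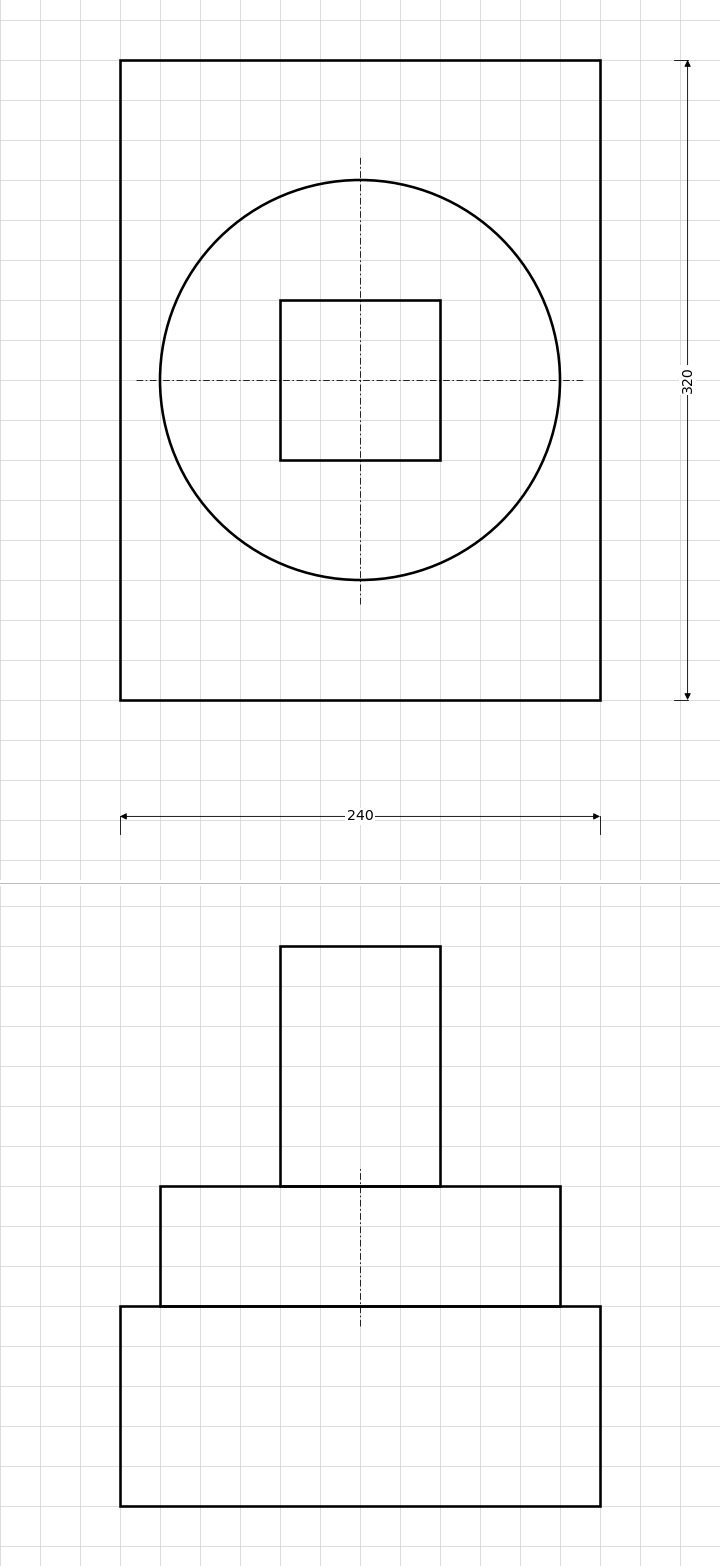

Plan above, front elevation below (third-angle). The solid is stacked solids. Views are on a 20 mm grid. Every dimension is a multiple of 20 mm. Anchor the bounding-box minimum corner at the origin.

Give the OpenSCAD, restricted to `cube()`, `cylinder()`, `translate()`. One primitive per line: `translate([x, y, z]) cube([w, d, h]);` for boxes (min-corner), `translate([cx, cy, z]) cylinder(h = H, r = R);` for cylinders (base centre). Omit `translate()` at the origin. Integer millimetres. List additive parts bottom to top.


cube([240, 320, 100]);
translate([120, 160, 100]) cylinder(h = 60, r = 100);
translate([80, 120, 160]) cube([80, 80, 120]);


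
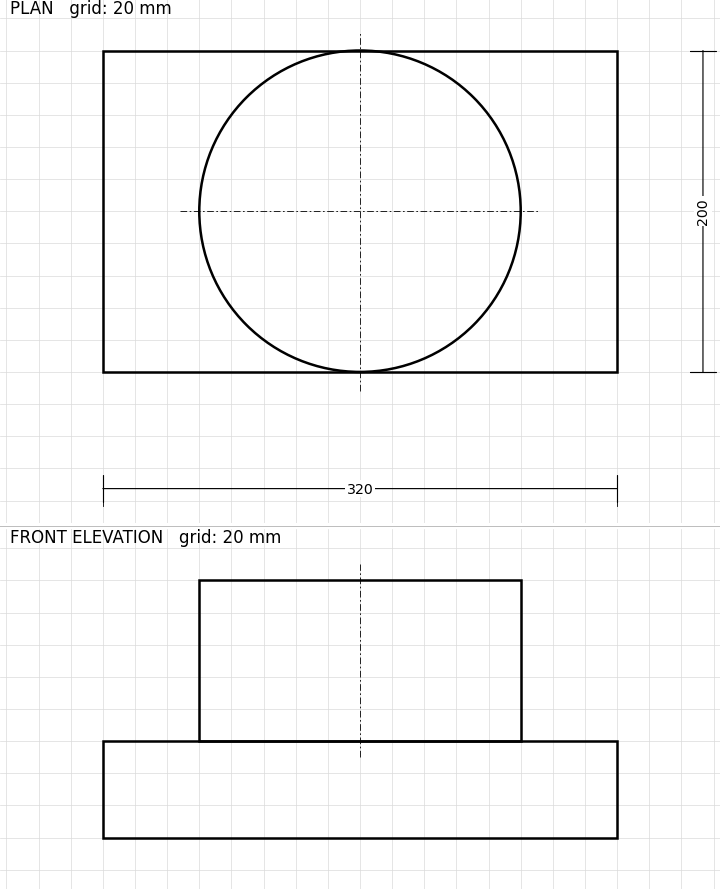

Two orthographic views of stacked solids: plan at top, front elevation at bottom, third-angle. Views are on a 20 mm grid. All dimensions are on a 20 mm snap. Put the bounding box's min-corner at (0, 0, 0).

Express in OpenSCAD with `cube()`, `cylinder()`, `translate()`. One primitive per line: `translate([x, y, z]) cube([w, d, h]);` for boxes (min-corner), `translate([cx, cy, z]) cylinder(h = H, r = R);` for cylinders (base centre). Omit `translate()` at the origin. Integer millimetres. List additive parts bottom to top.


cube([320, 200, 60]);
translate([160, 100, 60]) cylinder(h = 100, r = 100);
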